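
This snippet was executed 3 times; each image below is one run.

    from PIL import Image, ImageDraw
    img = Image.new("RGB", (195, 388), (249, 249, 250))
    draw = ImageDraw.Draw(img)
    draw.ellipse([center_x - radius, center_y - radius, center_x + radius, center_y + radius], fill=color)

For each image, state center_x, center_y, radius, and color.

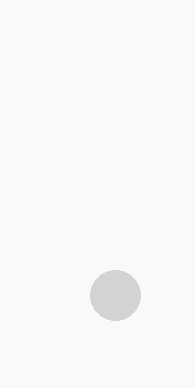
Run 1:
center_x = 115, center_y = 295, radius = 25, color = 'lightgray'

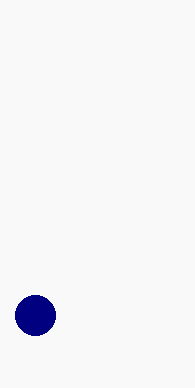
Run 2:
center_x = 35; center_y = 315; radius = 20; color = 'navy'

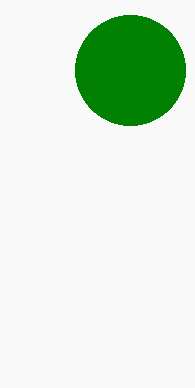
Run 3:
center_x = 130
center_y = 70
radius = 55
color = 'green'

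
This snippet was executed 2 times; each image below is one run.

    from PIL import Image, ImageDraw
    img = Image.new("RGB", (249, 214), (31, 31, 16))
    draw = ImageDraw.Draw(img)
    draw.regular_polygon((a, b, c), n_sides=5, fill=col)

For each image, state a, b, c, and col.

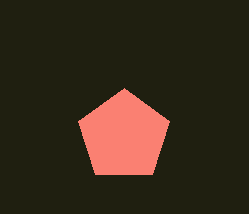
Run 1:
a = 124
b = 136
c = 48
col = 'salmon'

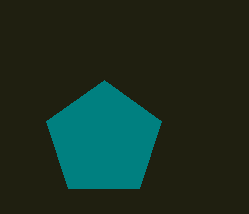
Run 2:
a = 104
b = 140
c = 60
col = 'teal'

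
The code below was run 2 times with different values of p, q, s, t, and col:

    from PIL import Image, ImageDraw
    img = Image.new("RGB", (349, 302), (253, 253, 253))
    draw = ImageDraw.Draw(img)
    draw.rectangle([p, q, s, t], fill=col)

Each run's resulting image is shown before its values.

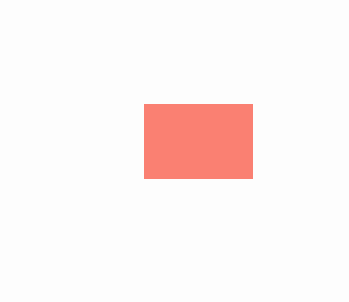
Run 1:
p = 144; q = 104; s = 252; t = 178; col = 'salmon'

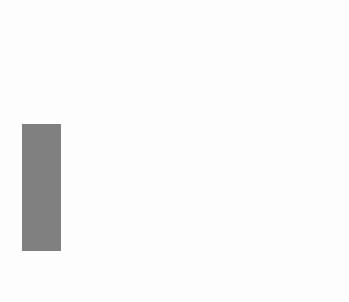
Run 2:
p = 22
q = 124
s = 60
t = 250
col = 'gray'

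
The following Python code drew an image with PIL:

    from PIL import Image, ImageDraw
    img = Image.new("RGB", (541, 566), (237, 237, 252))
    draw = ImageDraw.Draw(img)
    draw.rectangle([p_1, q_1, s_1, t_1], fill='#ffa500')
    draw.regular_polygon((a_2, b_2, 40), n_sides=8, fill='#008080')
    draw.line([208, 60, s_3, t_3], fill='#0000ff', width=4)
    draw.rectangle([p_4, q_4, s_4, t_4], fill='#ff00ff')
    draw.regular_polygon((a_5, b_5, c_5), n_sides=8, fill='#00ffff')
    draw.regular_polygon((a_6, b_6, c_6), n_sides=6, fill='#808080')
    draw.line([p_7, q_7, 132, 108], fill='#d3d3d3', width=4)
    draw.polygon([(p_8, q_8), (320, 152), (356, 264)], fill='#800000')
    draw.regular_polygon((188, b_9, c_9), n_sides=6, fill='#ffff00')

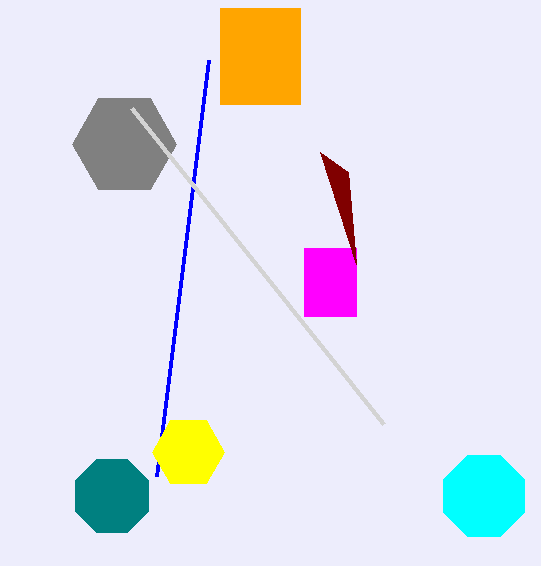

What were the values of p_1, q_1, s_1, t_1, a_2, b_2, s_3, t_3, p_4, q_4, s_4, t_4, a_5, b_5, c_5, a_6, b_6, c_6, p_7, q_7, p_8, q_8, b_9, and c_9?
p_1 = 220
q_1 = 8
s_1 = 300
t_1 = 104
a_2 = 112
b_2 = 496
s_3 = 156
t_3 = 476
p_4 = 304
q_4 = 248
s_4 = 356
t_4 = 316
a_5 = 484
b_5 = 496
c_5 = 44
a_6 = 124
b_6 = 144
c_6 = 52
p_7 = 384
q_7 = 424
p_8 = 348
q_8 = 172
b_9 = 452
c_9 = 36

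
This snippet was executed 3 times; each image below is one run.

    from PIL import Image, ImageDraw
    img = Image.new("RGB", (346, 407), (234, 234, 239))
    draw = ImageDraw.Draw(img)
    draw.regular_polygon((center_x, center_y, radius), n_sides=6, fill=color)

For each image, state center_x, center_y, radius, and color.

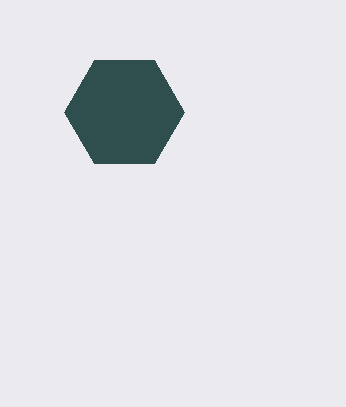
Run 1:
center_x = 124, center_y = 112, radius = 60, color = 'darkslategray'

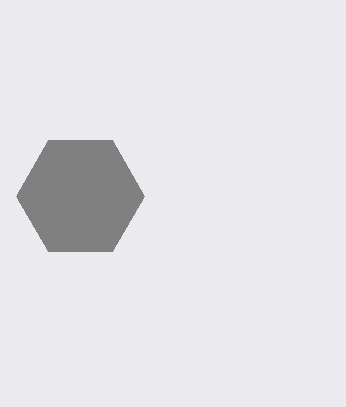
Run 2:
center_x = 80
center_y = 196
radius = 64
color = 'gray'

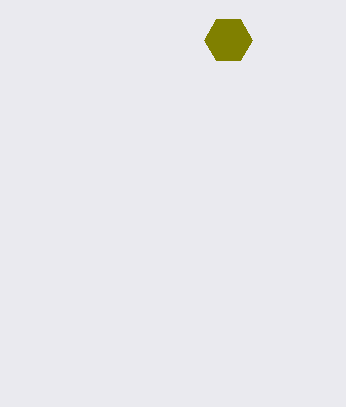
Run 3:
center_x = 228; center_y = 40; radius = 24; color = 'olive'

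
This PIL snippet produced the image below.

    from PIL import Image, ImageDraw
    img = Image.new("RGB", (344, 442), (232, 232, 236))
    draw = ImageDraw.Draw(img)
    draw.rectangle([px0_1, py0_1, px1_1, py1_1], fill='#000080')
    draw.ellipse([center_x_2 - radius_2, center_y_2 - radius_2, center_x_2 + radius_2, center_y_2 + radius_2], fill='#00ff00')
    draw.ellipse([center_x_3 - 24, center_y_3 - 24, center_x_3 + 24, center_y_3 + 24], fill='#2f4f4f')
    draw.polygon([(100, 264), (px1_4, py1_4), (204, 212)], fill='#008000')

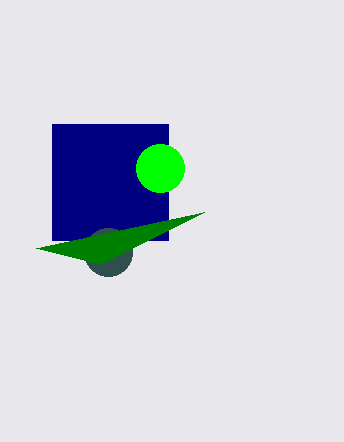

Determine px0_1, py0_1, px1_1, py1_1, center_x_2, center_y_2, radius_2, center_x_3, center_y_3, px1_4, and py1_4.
px0_1 = 52; py0_1 = 124; px1_1 = 168; py1_1 = 240; center_x_2 = 160; center_y_2 = 168; radius_2 = 24; center_x_3 = 108; center_y_3 = 252; px1_4 = 36; py1_4 = 248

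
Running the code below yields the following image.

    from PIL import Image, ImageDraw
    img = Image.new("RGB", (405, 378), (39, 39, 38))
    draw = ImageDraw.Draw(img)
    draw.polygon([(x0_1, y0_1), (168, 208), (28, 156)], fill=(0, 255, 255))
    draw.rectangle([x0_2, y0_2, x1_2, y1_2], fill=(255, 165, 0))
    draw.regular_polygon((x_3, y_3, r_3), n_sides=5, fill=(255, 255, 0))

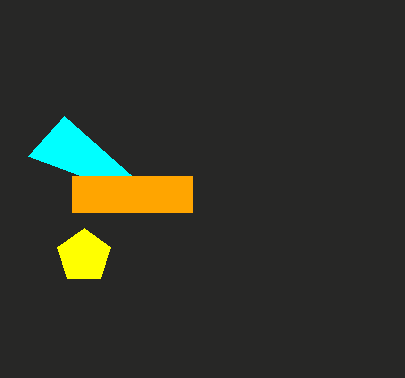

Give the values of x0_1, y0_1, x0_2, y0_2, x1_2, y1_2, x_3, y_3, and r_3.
x0_1 = 64
y0_1 = 116
x0_2 = 72
y0_2 = 176
x1_2 = 192
y1_2 = 212
x_3 = 84
y_3 = 256
r_3 = 28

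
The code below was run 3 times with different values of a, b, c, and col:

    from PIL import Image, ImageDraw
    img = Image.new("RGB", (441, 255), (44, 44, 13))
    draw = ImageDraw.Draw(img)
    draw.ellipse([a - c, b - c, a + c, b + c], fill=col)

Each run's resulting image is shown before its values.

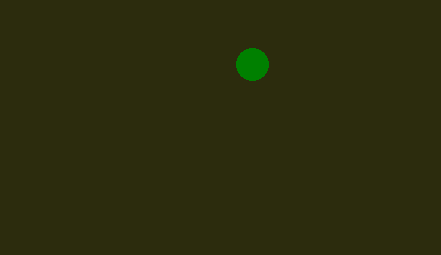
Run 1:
a = 252
b = 64
c = 16
col = 'green'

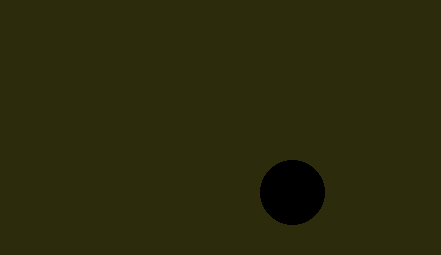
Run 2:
a = 292; b = 192; c = 32; col = 'black'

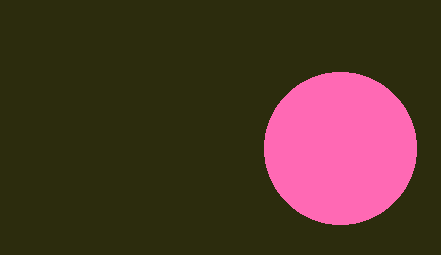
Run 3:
a = 340, b = 148, c = 76, col = 'hotpink'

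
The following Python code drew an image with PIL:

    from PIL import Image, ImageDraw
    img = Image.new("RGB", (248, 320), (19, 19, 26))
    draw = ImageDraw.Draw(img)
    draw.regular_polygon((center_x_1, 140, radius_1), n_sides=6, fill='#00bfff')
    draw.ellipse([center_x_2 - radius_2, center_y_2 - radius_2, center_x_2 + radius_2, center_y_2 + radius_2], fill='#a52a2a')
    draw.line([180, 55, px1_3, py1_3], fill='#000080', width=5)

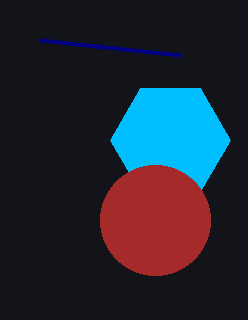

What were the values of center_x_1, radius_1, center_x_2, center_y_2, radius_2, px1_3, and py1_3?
center_x_1 = 170; radius_1 = 60; center_x_2 = 155; center_y_2 = 220; radius_2 = 55; px1_3 = 40; py1_3 = 40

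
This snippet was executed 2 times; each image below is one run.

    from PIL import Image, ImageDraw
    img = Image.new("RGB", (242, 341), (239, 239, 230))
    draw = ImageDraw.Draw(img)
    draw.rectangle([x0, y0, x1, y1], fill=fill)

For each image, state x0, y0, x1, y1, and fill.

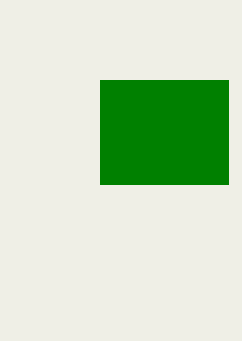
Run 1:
x0 = 100; y0 = 80; x1 = 228; y1 = 184; fill = 'green'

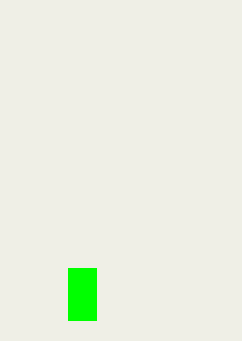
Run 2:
x0 = 68
y0 = 268
x1 = 96
y1 = 320
fill = 'lime'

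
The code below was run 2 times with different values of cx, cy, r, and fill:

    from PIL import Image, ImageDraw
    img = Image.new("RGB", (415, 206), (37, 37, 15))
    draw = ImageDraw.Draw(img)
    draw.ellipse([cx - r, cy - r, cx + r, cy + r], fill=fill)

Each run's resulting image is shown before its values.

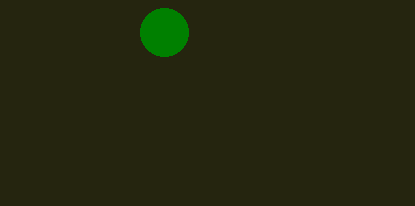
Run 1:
cx = 164, cy = 32, r = 24, fill = 'green'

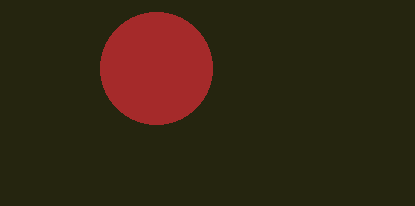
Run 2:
cx = 156, cy = 68, r = 56, fill = 'brown'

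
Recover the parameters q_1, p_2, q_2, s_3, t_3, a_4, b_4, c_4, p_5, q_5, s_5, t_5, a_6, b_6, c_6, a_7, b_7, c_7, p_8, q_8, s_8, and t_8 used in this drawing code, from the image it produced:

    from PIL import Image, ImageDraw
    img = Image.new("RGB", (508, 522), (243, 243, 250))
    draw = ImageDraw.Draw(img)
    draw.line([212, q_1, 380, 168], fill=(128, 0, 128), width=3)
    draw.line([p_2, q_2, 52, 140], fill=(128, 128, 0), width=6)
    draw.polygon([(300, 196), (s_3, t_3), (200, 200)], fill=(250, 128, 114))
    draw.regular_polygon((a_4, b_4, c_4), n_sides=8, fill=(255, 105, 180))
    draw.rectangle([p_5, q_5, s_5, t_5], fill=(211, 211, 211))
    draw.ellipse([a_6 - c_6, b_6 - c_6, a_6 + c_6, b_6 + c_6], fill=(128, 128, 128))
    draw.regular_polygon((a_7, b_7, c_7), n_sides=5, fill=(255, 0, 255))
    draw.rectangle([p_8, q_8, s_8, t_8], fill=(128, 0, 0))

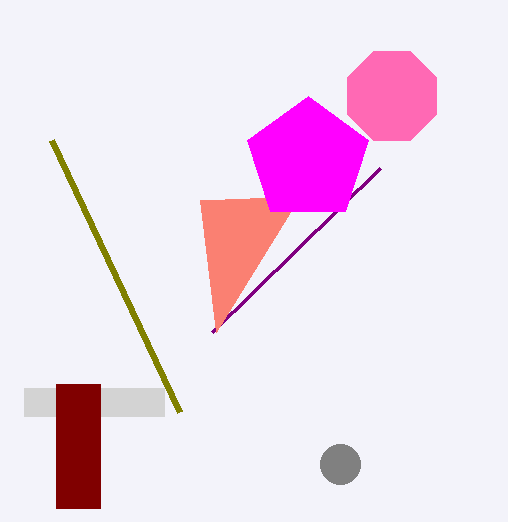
q_1 = 332, p_2 = 180, q_2 = 412, s_3 = 216, t_3 = 332, a_4 = 392, b_4 = 96, c_4 = 48, p_5 = 24, q_5 = 388, s_5 = 164, t_5 = 416, a_6 = 340, b_6 = 464, c_6 = 20, a_7 = 308, b_7 = 160, c_7 = 64, p_8 = 56, q_8 = 384, s_8 = 100, t_8 = 508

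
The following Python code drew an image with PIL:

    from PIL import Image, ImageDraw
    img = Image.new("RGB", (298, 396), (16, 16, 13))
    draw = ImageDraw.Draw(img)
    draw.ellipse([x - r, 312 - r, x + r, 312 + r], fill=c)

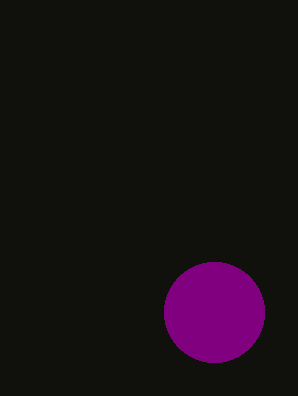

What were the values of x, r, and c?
x = 214; r = 50; c = 'purple'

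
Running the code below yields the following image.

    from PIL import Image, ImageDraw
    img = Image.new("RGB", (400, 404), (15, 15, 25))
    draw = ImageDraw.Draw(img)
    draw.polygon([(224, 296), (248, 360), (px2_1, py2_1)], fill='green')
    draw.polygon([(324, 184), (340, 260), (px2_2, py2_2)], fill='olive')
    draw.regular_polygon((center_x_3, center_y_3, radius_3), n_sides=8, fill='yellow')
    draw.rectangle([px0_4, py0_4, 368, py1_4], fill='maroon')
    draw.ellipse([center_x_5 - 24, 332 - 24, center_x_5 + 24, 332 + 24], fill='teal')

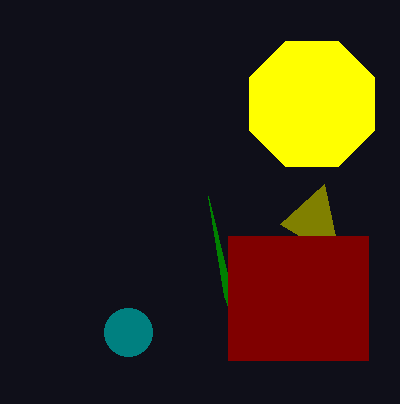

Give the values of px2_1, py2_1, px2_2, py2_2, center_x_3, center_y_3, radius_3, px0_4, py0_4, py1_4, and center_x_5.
px2_1 = 208
py2_1 = 196
px2_2 = 280
py2_2 = 224
center_x_3 = 312
center_y_3 = 104
radius_3 = 68
px0_4 = 228
py0_4 = 236
py1_4 = 360
center_x_5 = 128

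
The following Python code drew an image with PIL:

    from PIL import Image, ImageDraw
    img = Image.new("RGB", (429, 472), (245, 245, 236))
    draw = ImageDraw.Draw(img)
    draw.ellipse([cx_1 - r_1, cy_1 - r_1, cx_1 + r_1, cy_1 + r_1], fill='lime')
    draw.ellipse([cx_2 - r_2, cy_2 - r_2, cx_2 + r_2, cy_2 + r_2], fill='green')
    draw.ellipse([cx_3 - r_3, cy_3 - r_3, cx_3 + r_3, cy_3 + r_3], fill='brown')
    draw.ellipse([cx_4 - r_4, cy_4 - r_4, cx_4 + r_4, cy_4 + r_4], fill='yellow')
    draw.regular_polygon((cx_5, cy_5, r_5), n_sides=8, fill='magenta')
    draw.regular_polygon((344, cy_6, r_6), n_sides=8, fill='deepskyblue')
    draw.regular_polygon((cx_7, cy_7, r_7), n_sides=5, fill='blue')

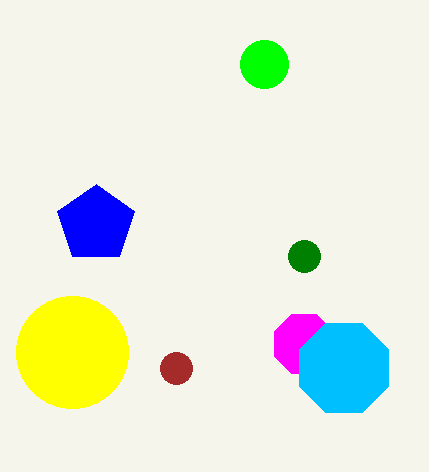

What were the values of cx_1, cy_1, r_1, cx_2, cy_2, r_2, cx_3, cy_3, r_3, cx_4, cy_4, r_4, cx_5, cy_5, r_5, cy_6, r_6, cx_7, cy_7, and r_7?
cx_1 = 264, cy_1 = 64, r_1 = 24, cx_2 = 304, cy_2 = 256, r_2 = 16, cx_3 = 176, cy_3 = 368, r_3 = 16, cx_4 = 72, cy_4 = 352, r_4 = 56, cx_5 = 304, cy_5 = 344, r_5 = 32, cy_6 = 368, r_6 = 48, cx_7 = 96, cy_7 = 224, r_7 = 40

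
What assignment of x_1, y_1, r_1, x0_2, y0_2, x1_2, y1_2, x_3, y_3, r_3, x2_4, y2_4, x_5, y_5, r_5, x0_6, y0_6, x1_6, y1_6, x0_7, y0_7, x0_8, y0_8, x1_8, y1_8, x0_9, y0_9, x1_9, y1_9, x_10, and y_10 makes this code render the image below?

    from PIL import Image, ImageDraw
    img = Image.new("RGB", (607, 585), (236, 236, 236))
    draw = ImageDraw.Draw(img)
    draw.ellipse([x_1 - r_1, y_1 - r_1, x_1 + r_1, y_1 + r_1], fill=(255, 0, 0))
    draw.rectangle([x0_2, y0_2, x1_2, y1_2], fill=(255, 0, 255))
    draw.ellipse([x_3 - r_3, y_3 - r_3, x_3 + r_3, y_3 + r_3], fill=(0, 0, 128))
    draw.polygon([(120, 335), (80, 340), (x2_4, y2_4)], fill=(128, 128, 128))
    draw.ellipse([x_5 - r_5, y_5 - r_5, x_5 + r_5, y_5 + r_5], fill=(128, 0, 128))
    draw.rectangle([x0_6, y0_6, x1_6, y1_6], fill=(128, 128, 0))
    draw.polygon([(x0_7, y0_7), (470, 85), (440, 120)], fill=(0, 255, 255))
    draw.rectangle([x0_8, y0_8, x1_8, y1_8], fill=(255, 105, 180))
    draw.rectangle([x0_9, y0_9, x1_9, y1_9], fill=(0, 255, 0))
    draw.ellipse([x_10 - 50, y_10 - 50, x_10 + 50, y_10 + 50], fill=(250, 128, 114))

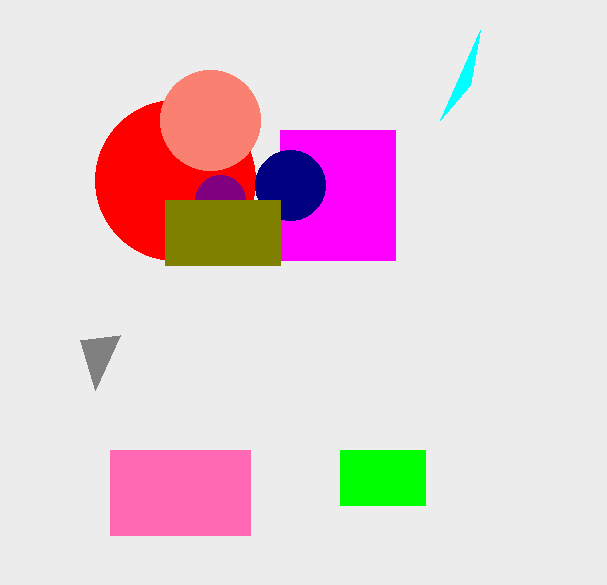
x_1 = 175; y_1 = 180; r_1 = 80; x0_2 = 280; y0_2 = 130; x1_2 = 395; y1_2 = 260; x_3 = 290; y_3 = 185; r_3 = 35; x2_4 = 95; y2_4 = 390; x_5 = 220; y_5 = 200; r_5 = 25; x0_6 = 165; y0_6 = 200; x1_6 = 280; y1_6 = 265; x0_7 = 480; y0_7 = 30; x0_8 = 110; y0_8 = 450; x1_8 = 250; y1_8 = 535; x0_9 = 340; y0_9 = 450; x1_9 = 425; y1_9 = 505; x_10 = 210; y_10 = 120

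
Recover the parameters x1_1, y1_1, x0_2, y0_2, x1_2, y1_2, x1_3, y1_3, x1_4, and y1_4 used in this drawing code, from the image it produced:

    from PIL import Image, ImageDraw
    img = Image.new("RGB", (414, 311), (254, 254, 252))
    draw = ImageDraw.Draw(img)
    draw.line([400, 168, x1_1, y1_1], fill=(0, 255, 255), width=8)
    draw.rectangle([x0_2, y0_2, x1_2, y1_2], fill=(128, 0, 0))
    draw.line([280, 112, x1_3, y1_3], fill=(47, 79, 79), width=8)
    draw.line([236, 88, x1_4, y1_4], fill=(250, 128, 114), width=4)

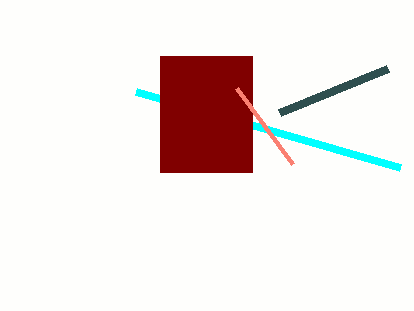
x1_1 = 136
y1_1 = 92
x0_2 = 160
y0_2 = 56
x1_2 = 252
y1_2 = 172
x1_3 = 388
y1_3 = 68
x1_4 = 292
y1_4 = 164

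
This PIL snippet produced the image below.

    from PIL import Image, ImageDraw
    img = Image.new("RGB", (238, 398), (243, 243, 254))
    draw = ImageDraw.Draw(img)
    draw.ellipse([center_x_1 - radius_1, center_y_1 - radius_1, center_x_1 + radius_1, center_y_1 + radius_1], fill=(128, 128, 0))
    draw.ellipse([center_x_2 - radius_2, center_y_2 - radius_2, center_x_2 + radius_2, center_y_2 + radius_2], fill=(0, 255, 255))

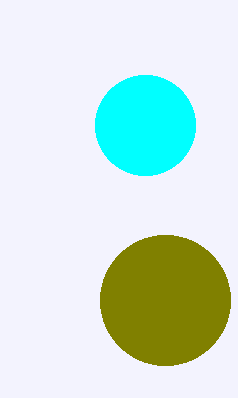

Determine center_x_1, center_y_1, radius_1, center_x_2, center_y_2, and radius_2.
center_x_1 = 165, center_y_1 = 300, radius_1 = 65, center_x_2 = 145, center_y_2 = 125, radius_2 = 50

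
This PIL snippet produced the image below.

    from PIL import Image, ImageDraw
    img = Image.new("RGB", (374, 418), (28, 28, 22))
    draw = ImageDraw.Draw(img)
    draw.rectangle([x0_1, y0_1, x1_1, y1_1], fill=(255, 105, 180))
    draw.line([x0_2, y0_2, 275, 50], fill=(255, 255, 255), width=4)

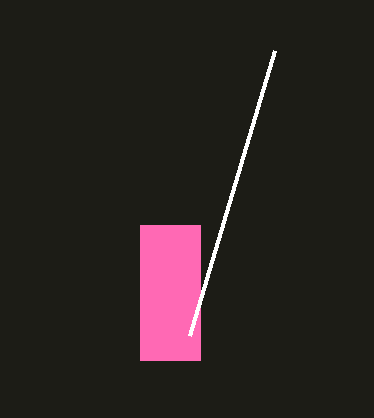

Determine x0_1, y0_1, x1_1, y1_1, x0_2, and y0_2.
x0_1 = 140
y0_1 = 225
x1_1 = 200
y1_1 = 360
x0_2 = 190
y0_2 = 335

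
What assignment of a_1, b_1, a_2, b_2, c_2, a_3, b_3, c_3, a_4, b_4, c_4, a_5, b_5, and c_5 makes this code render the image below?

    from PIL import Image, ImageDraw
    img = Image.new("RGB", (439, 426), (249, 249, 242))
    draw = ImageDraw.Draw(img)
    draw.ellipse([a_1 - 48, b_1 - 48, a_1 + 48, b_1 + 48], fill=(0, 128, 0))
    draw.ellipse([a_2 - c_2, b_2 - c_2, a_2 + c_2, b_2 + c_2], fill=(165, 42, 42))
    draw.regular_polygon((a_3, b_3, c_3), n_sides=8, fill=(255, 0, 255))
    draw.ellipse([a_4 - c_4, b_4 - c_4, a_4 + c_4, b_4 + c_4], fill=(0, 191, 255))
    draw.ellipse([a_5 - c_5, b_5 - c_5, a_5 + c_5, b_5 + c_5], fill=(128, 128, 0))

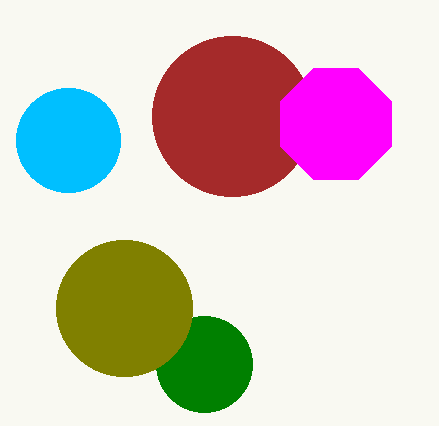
a_1 = 204; b_1 = 364; a_2 = 232; b_2 = 116; c_2 = 80; a_3 = 336; b_3 = 124; c_3 = 60; a_4 = 68; b_4 = 140; c_4 = 52; a_5 = 124; b_5 = 308; c_5 = 68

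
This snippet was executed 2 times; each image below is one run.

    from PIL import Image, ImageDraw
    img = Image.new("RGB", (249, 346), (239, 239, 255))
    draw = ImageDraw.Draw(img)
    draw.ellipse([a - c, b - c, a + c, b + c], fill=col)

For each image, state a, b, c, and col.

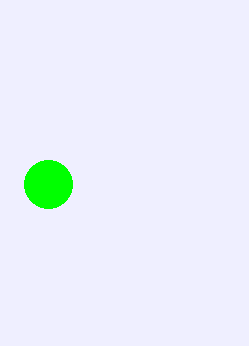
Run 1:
a = 48, b = 184, c = 24, col = 'lime'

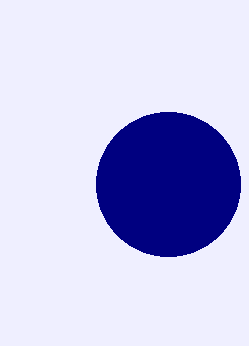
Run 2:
a = 168; b = 184; c = 72; col = 'navy'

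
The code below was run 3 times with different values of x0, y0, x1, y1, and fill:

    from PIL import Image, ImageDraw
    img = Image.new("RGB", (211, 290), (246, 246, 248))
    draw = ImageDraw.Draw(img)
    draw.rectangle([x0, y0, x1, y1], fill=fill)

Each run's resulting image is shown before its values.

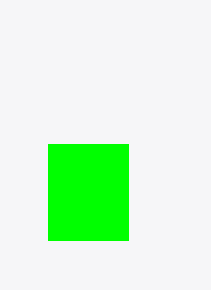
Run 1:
x0 = 48; y0 = 144; x1 = 128; y1 = 240; fill = 'lime'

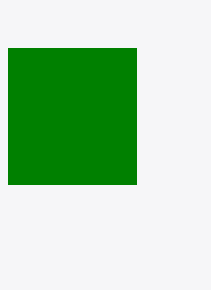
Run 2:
x0 = 8
y0 = 48
x1 = 136
y1 = 184
fill = 'green'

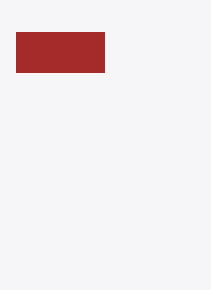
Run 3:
x0 = 16, y0 = 32, x1 = 104, y1 = 72, fill = 'brown'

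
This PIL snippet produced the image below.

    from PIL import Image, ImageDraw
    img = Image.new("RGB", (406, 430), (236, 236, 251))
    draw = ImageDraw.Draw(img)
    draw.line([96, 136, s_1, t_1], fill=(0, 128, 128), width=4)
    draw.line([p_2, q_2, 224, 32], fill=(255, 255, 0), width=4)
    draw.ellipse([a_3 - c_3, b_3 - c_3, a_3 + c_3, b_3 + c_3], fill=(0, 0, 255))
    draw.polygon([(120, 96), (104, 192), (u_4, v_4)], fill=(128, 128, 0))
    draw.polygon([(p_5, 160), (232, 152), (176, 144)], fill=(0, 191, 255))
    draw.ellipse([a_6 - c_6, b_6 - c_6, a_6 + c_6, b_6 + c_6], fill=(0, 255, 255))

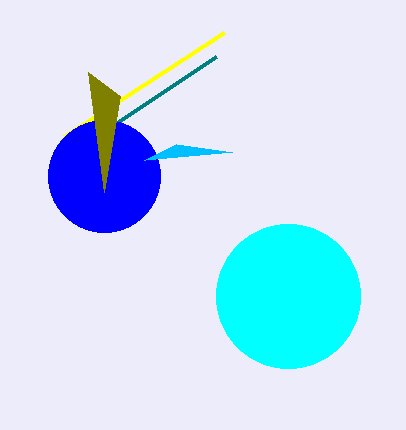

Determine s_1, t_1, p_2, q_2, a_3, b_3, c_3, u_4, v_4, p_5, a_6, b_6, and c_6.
s_1 = 216
t_1 = 56
p_2 = 64
q_2 = 136
a_3 = 104
b_3 = 176
c_3 = 56
u_4 = 88
v_4 = 72
p_5 = 144
a_6 = 288
b_6 = 296
c_6 = 72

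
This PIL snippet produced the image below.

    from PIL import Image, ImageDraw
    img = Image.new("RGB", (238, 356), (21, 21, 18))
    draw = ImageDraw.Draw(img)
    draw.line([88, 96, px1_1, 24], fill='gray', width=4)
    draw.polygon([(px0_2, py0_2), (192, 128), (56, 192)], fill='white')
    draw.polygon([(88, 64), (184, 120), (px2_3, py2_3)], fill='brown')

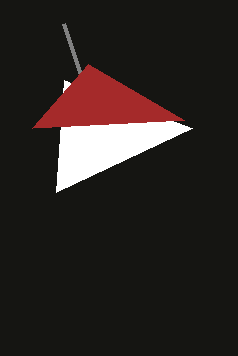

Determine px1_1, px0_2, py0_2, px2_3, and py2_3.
px1_1 = 64; px0_2 = 64; py0_2 = 80; px2_3 = 32; py2_3 = 128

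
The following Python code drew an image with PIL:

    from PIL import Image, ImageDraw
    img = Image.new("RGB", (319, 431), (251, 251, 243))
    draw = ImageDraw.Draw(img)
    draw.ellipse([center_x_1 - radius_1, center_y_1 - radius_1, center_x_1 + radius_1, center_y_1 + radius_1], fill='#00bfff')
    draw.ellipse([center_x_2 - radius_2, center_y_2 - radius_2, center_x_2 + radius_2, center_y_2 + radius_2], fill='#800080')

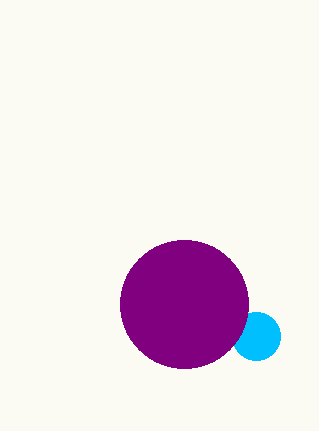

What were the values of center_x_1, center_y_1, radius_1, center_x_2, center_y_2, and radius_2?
center_x_1 = 256
center_y_1 = 336
radius_1 = 24
center_x_2 = 184
center_y_2 = 304
radius_2 = 64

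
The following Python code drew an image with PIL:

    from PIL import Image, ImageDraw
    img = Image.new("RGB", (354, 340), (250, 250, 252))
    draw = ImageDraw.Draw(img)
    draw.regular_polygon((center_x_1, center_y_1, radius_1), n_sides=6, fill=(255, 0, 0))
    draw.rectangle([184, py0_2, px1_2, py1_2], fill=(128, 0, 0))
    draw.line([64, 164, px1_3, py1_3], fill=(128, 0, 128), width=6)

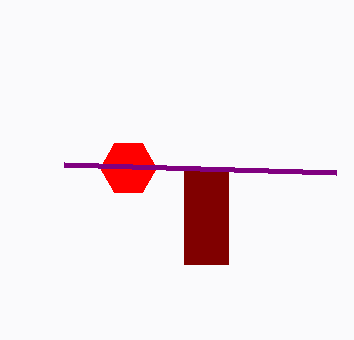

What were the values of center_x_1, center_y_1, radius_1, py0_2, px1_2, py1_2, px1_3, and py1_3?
center_x_1 = 128; center_y_1 = 168; radius_1 = 28; py0_2 = 168; px1_2 = 228; py1_2 = 264; px1_3 = 336; py1_3 = 172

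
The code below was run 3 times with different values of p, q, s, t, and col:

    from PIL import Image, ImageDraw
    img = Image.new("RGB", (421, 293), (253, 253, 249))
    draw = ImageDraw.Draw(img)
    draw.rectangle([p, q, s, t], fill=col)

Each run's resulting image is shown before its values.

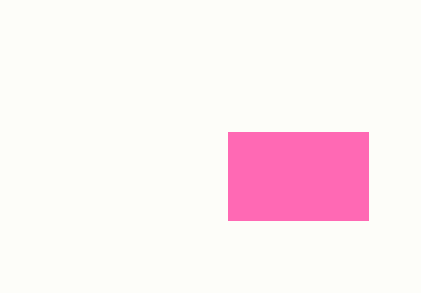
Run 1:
p = 228; q = 132; s = 368; t = 220; col = 'hotpink'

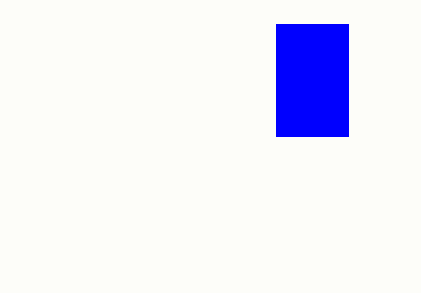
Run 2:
p = 276
q = 24
s = 348
t = 136
col = 'blue'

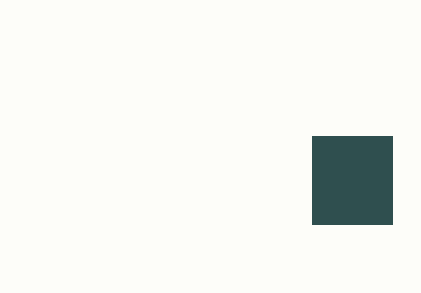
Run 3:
p = 312, q = 136, s = 392, t = 224, col = 'darkslategray'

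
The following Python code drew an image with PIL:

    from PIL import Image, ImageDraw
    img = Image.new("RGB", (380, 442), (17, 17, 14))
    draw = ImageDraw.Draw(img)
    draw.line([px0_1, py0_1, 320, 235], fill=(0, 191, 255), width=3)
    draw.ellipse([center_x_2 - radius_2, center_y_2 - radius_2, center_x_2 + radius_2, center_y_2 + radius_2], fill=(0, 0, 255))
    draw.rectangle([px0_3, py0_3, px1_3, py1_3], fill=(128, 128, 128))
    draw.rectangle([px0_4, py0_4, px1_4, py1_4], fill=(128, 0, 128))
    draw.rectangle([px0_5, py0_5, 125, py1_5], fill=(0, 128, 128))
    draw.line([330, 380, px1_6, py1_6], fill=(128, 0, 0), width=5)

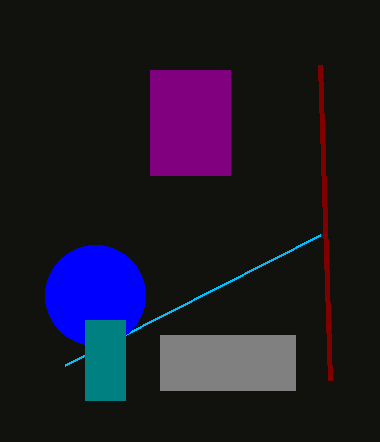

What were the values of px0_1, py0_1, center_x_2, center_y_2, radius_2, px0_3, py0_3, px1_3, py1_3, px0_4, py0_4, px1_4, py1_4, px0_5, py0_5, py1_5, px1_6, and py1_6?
px0_1 = 65
py0_1 = 365
center_x_2 = 95
center_y_2 = 295
radius_2 = 50
px0_3 = 160
py0_3 = 335
px1_3 = 295
py1_3 = 390
px0_4 = 150
py0_4 = 70
px1_4 = 230
py1_4 = 175
px0_5 = 85
py0_5 = 320
py1_5 = 400
px1_6 = 320
py1_6 = 65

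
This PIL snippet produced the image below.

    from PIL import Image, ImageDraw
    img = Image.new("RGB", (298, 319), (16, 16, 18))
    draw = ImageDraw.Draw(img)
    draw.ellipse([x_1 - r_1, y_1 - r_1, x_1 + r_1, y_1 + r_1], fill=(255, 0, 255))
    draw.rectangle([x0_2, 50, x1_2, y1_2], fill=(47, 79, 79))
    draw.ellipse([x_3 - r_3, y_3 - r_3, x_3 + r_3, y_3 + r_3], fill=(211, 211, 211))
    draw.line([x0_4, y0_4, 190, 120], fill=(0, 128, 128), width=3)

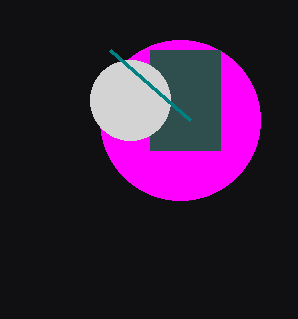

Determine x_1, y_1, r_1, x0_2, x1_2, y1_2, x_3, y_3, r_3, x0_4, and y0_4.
x_1 = 180, y_1 = 120, r_1 = 80, x0_2 = 150, x1_2 = 220, y1_2 = 150, x_3 = 130, y_3 = 100, r_3 = 40, x0_4 = 110, y0_4 = 50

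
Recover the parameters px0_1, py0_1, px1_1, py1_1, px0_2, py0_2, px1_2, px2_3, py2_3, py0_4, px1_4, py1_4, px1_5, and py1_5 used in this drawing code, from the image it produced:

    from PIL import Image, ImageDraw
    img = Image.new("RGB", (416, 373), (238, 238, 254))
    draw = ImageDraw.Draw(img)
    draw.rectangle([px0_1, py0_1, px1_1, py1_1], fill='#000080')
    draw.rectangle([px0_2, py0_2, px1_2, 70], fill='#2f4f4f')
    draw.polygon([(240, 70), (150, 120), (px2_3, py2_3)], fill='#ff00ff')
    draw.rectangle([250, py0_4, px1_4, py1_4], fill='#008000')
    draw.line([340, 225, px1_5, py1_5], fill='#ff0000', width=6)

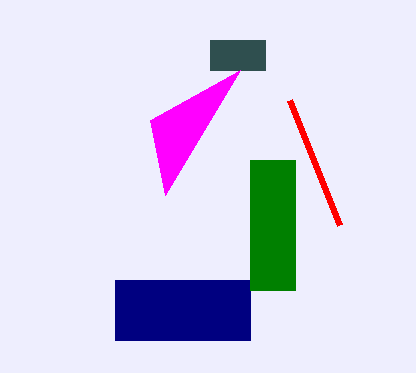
px0_1 = 115
py0_1 = 280
px1_1 = 250
py1_1 = 340
px0_2 = 210
py0_2 = 40
px1_2 = 265
px2_3 = 165
py2_3 = 195
py0_4 = 160
px1_4 = 295
py1_4 = 290
px1_5 = 290
py1_5 = 100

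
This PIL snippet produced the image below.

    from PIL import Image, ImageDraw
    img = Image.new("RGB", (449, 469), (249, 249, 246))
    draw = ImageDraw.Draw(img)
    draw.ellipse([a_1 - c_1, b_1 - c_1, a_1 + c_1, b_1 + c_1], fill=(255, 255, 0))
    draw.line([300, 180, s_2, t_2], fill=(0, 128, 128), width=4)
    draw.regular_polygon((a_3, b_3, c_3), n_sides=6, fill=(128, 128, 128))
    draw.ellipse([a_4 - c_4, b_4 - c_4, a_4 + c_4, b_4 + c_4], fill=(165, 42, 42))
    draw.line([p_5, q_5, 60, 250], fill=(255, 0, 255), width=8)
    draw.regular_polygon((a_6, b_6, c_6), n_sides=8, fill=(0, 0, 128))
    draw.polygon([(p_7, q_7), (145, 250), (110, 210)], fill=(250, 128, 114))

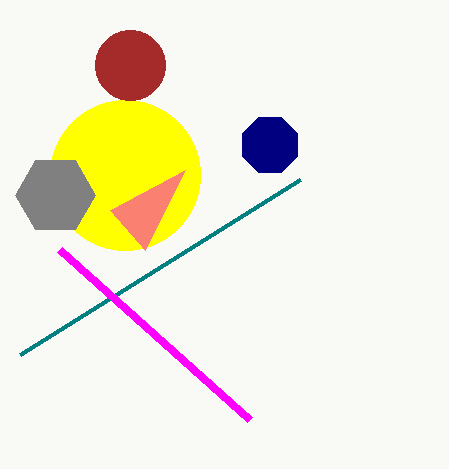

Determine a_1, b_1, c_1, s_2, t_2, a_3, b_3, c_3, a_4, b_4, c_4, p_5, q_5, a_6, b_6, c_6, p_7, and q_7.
a_1 = 125
b_1 = 175
c_1 = 75
s_2 = 20
t_2 = 355
a_3 = 55
b_3 = 195
c_3 = 40
a_4 = 130
b_4 = 65
c_4 = 35
p_5 = 250
q_5 = 420
a_6 = 270
b_6 = 145
c_6 = 30
p_7 = 185
q_7 = 170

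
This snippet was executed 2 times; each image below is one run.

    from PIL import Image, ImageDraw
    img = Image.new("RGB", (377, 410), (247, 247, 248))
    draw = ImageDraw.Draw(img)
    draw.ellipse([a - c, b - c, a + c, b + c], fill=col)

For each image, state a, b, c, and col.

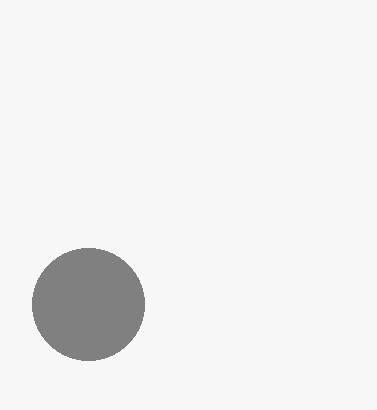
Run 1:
a = 88; b = 304; c = 56; col = 'gray'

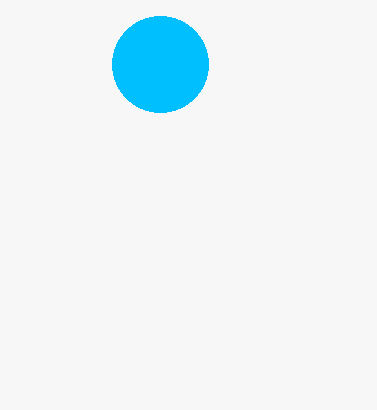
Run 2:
a = 160; b = 64; c = 48; col = 'deepskyblue'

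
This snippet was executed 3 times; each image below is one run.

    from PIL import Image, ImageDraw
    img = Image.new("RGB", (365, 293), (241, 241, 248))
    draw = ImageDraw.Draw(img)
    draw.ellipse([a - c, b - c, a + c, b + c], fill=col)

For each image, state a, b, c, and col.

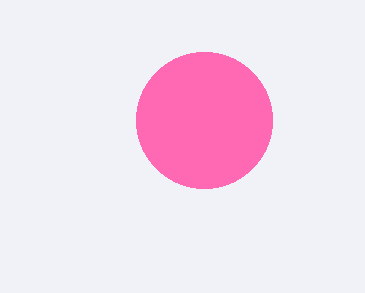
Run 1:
a = 204; b = 120; c = 68; col = 'hotpink'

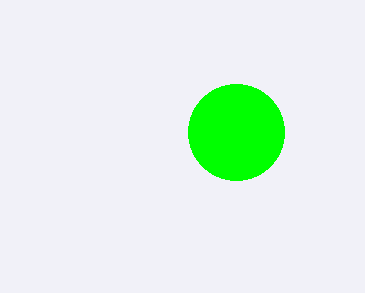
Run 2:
a = 236; b = 132; c = 48; col = 'lime'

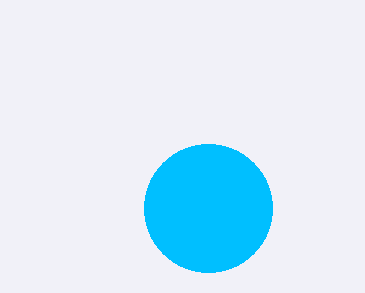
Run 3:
a = 208
b = 208
c = 64
col = 'deepskyblue'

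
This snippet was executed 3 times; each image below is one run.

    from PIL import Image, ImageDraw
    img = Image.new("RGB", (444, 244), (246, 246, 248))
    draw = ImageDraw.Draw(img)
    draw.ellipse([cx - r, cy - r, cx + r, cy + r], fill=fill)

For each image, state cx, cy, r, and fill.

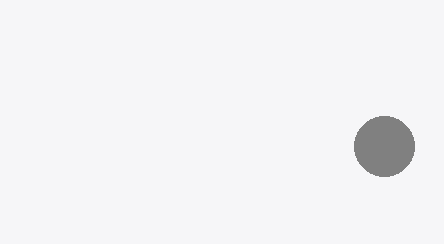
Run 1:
cx = 384
cy = 146
r = 30
fill = 'gray'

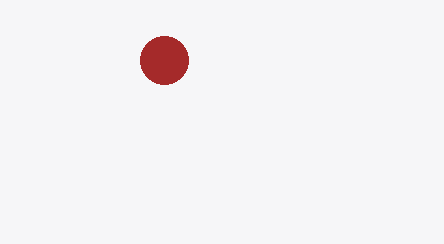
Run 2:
cx = 164, cy = 60, r = 24, fill = 'brown'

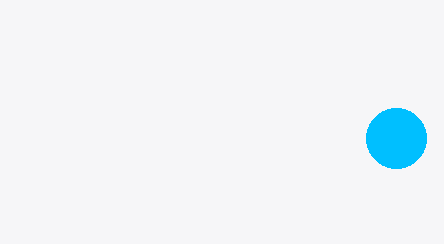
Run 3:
cx = 396, cy = 138, r = 30, fill = 'deepskyblue'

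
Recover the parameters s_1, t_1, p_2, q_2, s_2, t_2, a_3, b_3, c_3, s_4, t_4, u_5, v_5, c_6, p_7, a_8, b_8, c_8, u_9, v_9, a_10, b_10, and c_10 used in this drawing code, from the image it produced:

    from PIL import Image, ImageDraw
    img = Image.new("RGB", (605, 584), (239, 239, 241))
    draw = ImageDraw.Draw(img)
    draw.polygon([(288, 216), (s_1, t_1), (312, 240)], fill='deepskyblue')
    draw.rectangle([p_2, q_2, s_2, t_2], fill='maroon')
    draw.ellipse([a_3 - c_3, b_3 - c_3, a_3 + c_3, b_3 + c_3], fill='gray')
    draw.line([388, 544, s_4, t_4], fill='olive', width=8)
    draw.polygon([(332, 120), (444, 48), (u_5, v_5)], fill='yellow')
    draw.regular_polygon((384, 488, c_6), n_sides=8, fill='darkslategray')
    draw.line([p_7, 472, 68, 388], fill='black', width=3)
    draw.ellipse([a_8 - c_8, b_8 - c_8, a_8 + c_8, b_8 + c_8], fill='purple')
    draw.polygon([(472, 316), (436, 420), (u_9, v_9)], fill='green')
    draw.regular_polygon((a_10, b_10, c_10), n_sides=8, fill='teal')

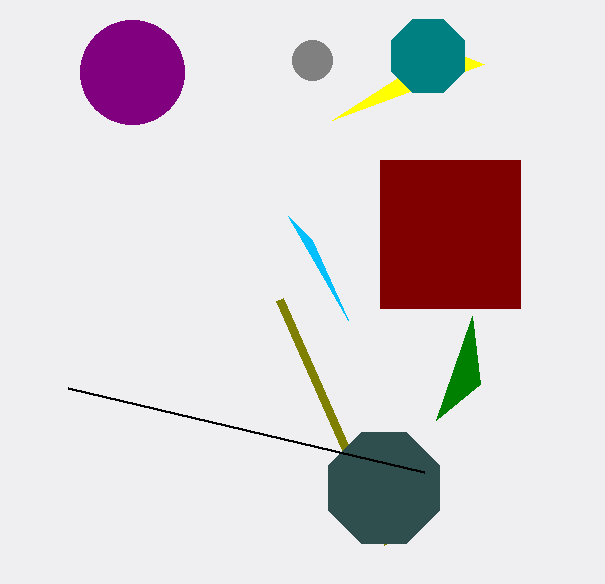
s_1 = 348; t_1 = 320; p_2 = 380; q_2 = 160; s_2 = 520; t_2 = 308; a_3 = 312; b_3 = 60; c_3 = 20; s_4 = 280; t_4 = 300; u_5 = 484; v_5 = 64; c_6 = 60; p_7 = 424; a_8 = 132; b_8 = 72; c_8 = 52; u_9 = 480; v_9 = 384; a_10 = 428; b_10 = 56; c_10 = 40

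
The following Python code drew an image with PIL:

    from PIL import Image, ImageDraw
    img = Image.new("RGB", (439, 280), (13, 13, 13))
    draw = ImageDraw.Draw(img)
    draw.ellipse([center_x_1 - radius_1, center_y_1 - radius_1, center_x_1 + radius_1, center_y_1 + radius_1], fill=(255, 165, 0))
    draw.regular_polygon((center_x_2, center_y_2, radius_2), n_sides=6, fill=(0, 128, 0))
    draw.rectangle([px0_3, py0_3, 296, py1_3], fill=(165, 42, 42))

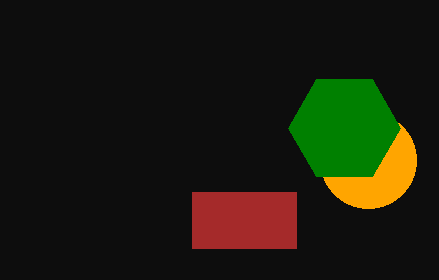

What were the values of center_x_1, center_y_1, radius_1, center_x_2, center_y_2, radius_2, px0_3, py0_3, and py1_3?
center_x_1 = 368; center_y_1 = 160; radius_1 = 48; center_x_2 = 344; center_y_2 = 128; radius_2 = 56; px0_3 = 192; py0_3 = 192; py1_3 = 248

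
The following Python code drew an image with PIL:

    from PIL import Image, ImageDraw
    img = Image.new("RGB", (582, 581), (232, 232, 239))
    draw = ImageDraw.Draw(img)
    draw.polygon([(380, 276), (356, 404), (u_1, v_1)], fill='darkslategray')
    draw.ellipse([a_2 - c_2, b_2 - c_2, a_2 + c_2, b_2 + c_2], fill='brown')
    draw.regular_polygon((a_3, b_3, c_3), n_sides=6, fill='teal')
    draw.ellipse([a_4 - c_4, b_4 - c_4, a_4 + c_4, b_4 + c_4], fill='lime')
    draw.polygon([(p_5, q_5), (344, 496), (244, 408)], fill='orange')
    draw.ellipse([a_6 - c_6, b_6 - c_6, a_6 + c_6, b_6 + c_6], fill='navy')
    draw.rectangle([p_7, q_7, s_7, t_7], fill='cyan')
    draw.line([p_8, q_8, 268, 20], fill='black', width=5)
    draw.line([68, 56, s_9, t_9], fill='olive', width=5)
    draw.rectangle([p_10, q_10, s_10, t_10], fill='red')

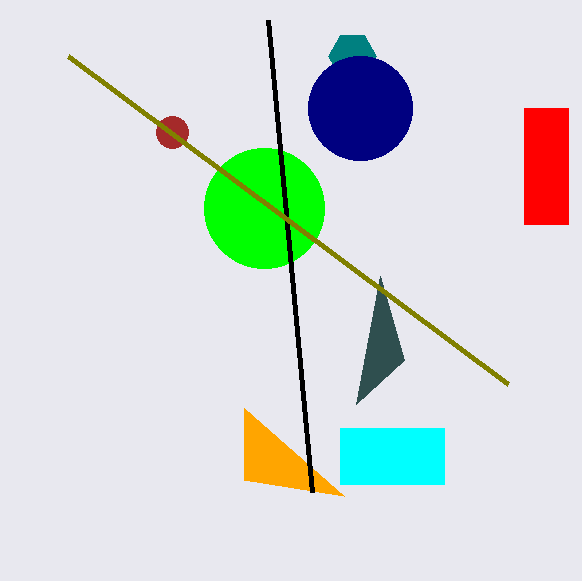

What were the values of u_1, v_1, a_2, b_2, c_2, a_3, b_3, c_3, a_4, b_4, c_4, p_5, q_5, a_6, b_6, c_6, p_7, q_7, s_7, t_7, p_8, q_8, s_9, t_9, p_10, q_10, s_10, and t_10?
u_1 = 404; v_1 = 360; a_2 = 172; b_2 = 132; c_2 = 16; a_3 = 352; b_3 = 56; c_3 = 24; a_4 = 264; b_4 = 208; c_4 = 60; p_5 = 244; q_5 = 480; a_6 = 360; b_6 = 108; c_6 = 52; p_7 = 340; q_7 = 428; s_7 = 444; t_7 = 484; p_8 = 312; q_8 = 492; s_9 = 508; t_9 = 384; p_10 = 524; q_10 = 108; s_10 = 568; t_10 = 224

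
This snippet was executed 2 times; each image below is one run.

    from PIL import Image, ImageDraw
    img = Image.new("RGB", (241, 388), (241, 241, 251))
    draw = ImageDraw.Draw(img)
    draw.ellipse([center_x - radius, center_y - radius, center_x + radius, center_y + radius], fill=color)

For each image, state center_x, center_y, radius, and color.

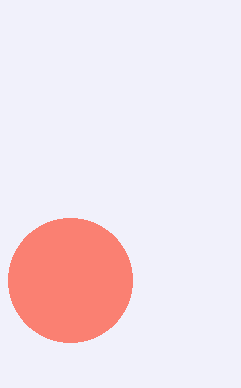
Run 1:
center_x = 70, center_y = 280, radius = 62, color = 'salmon'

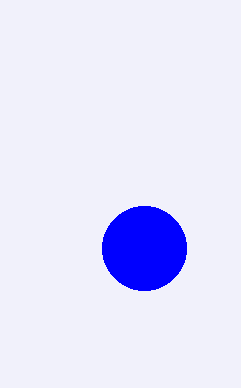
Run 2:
center_x = 144
center_y = 248
radius = 42
color = 'blue'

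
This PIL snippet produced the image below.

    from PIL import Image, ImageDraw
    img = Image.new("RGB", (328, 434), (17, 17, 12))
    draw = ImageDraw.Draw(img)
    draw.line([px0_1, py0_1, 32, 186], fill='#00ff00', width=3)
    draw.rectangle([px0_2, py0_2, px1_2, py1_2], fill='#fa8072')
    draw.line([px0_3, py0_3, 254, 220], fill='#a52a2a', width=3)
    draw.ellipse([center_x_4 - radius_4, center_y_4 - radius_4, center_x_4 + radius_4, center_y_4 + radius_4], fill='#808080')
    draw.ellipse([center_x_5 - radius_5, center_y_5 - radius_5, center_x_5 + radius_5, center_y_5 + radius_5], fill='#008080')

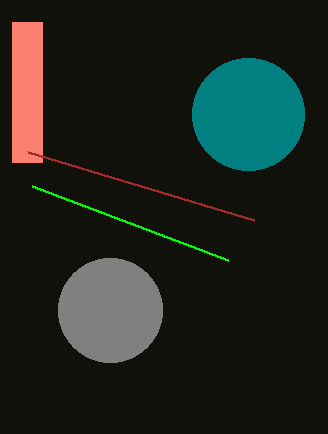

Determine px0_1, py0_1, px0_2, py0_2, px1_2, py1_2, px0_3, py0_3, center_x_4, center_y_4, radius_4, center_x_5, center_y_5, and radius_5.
px0_1 = 228
py0_1 = 260
px0_2 = 12
py0_2 = 22
px1_2 = 42
py1_2 = 162
px0_3 = 28
py0_3 = 152
center_x_4 = 110
center_y_4 = 310
radius_4 = 52
center_x_5 = 248
center_y_5 = 114
radius_5 = 56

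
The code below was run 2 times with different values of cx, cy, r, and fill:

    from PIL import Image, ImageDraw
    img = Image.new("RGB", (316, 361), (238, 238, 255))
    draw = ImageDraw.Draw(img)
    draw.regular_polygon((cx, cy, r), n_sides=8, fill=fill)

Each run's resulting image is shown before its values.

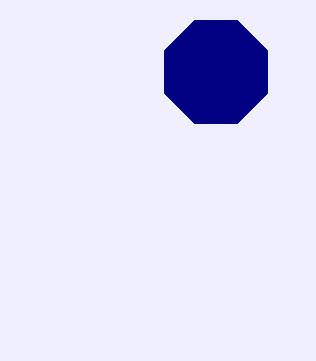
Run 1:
cx = 216
cy = 72
r = 56
fill = 'navy'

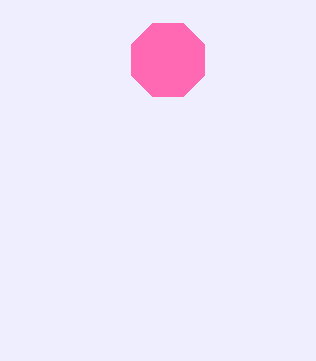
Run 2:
cx = 168
cy = 60
r = 40
fill = 'hotpink'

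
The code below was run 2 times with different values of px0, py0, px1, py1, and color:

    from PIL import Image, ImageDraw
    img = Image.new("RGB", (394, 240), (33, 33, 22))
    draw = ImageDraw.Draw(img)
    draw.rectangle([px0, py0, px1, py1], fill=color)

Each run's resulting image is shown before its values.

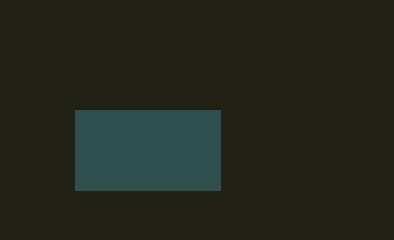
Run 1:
px0 = 75, py0 = 110, px1 = 220, py1 = 190, color = 'darkslategray'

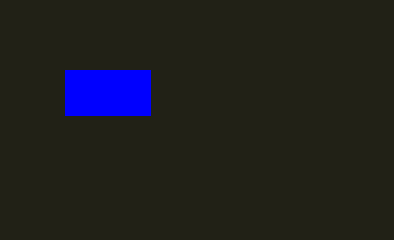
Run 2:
px0 = 65; py0 = 70; px1 = 150; py1 = 115; color = 'blue'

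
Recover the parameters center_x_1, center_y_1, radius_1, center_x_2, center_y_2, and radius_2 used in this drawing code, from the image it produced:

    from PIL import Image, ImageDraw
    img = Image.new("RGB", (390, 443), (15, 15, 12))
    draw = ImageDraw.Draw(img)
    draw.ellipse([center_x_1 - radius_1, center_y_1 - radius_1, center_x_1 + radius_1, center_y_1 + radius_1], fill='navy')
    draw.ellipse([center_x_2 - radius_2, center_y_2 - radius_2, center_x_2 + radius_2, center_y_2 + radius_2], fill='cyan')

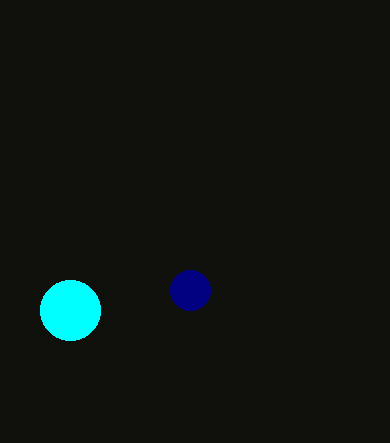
center_x_1 = 190; center_y_1 = 290; radius_1 = 20; center_x_2 = 70; center_y_2 = 310; radius_2 = 30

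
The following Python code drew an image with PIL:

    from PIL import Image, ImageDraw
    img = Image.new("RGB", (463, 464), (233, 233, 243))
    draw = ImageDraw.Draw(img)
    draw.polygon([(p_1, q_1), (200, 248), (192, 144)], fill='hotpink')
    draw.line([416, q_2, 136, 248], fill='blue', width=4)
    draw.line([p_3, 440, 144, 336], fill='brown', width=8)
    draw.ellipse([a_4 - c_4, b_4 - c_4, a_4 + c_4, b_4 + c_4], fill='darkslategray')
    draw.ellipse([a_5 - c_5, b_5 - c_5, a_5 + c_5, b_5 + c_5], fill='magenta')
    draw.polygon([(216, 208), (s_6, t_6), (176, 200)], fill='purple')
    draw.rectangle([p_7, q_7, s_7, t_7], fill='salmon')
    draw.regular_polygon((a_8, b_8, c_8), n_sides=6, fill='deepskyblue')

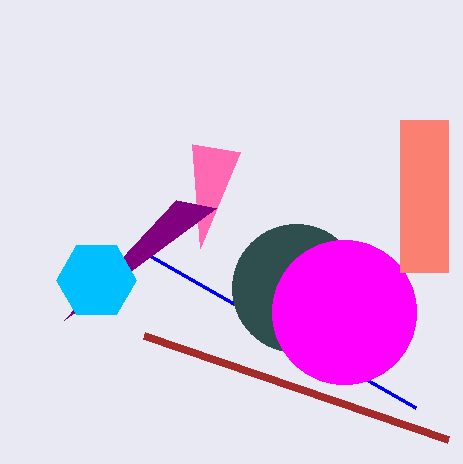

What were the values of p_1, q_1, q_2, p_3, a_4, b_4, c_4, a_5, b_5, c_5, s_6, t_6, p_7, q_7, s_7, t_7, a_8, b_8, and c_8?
p_1 = 240; q_1 = 152; q_2 = 408; p_3 = 448; a_4 = 296; b_4 = 288; c_4 = 64; a_5 = 344; b_5 = 312; c_5 = 72; s_6 = 64; t_6 = 320; p_7 = 400; q_7 = 120; s_7 = 448; t_7 = 272; a_8 = 96; b_8 = 280; c_8 = 40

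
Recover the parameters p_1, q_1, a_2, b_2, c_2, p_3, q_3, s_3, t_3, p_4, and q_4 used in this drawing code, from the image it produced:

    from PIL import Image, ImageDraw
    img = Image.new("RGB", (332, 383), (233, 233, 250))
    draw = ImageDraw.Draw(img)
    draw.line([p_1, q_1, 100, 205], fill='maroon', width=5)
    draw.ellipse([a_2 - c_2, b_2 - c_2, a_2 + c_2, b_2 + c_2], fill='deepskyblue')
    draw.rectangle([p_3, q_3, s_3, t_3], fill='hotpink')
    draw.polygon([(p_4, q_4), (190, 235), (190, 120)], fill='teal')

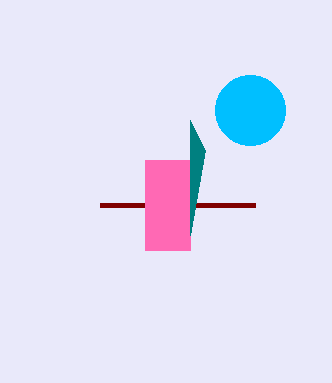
p_1 = 255; q_1 = 205; a_2 = 250; b_2 = 110; c_2 = 35; p_3 = 145; q_3 = 160; s_3 = 190; t_3 = 250; p_4 = 205; q_4 = 150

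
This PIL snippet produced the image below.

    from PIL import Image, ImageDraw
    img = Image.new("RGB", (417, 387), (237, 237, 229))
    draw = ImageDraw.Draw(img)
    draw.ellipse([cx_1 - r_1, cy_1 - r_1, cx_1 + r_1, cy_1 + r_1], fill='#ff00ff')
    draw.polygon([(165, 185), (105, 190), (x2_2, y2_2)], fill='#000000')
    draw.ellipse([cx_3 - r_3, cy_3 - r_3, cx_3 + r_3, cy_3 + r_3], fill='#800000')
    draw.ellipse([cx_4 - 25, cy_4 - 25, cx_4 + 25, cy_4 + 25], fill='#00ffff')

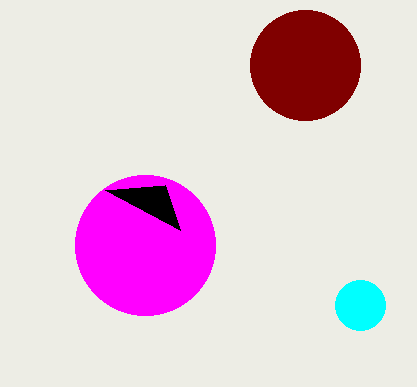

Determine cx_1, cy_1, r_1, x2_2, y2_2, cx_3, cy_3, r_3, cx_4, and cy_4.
cx_1 = 145; cy_1 = 245; r_1 = 70; x2_2 = 180; y2_2 = 230; cx_3 = 305; cy_3 = 65; r_3 = 55; cx_4 = 360; cy_4 = 305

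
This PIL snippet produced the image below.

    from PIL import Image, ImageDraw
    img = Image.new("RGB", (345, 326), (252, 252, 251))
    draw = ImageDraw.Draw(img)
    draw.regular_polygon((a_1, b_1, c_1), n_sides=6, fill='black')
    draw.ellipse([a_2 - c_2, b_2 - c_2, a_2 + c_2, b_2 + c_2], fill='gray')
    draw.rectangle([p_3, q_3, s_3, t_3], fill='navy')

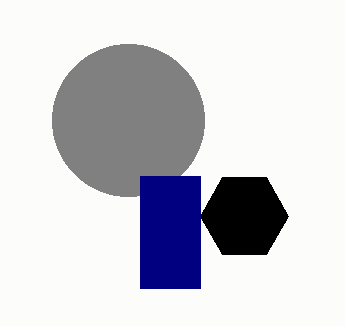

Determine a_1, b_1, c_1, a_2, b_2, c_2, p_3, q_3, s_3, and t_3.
a_1 = 244, b_1 = 216, c_1 = 44, a_2 = 128, b_2 = 120, c_2 = 76, p_3 = 140, q_3 = 176, s_3 = 200, t_3 = 288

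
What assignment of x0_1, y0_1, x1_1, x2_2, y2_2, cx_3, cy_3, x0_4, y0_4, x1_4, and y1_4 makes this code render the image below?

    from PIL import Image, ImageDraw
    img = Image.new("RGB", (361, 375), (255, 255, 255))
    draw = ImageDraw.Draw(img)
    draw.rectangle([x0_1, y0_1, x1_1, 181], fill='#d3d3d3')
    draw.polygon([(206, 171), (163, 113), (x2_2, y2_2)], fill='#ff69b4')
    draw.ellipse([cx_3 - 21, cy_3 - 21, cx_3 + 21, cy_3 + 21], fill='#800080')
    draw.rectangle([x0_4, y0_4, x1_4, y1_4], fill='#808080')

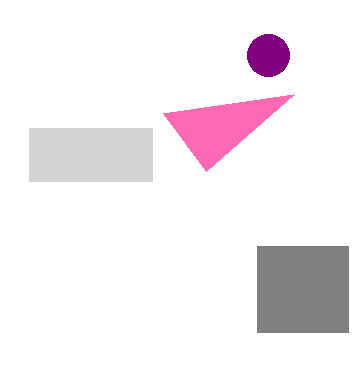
x0_1 = 29
y0_1 = 128
x1_1 = 152
x2_2 = 294
y2_2 = 94
cx_3 = 268
cy_3 = 55
x0_4 = 257
y0_4 = 246
x1_4 = 348
y1_4 = 332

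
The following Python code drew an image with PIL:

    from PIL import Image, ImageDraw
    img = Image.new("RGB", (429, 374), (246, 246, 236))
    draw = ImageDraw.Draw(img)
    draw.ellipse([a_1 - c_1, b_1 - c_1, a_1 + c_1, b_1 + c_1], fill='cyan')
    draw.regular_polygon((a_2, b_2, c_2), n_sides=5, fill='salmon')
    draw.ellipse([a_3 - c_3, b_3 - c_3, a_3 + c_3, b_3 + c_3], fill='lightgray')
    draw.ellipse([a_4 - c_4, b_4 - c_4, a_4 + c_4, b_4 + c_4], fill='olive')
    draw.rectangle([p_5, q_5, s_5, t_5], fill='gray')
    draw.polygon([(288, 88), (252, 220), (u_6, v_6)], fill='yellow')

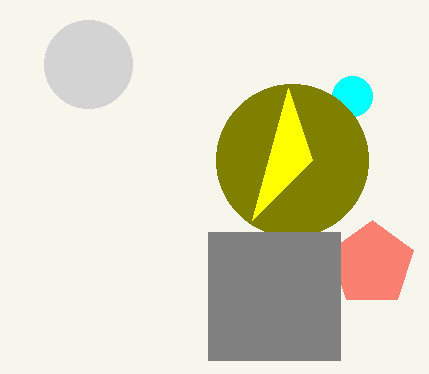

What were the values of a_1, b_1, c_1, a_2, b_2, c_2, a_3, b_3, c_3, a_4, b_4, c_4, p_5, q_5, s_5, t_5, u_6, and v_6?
a_1 = 352, b_1 = 96, c_1 = 20, a_2 = 372, b_2 = 264, c_2 = 44, a_3 = 88, b_3 = 64, c_3 = 44, a_4 = 292, b_4 = 160, c_4 = 76, p_5 = 208, q_5 = 232, s_5 = 340, t_5 = 360, u_6 = 312, v_6 = 160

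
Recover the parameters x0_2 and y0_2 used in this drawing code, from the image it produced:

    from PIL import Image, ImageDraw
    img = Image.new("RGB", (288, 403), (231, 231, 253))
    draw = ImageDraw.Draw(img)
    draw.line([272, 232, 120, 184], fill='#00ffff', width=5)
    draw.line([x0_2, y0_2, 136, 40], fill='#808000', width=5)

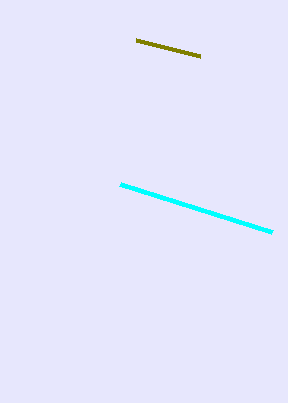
x0_2 = 200
y0_2 = 56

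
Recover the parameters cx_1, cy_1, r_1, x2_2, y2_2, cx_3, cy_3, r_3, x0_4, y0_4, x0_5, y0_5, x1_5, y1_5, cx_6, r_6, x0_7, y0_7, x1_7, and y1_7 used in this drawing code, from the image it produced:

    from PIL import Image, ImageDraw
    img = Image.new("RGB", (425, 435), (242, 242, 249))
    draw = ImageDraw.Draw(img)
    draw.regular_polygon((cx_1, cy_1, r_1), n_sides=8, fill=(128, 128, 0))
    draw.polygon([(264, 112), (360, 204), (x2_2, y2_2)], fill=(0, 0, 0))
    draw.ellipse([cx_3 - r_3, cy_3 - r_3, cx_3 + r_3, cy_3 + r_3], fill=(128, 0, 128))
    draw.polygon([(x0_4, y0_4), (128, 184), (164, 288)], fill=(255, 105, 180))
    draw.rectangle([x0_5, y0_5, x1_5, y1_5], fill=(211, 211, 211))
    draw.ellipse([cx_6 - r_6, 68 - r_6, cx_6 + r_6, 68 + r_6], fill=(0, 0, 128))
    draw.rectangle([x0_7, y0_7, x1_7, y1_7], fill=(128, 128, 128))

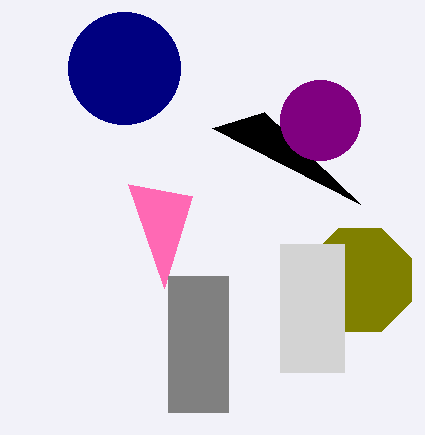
cx_1 = 360
cy_1 = 280
r_1 = 56
x2_2 = 212
y2_2 = 128
cx_3 = 320
cy_3 = 120
r_3 = 40
x0_4 = 192
y0_4 = 196
x0_5 = 280
y0_5 = 244
x1_5 = 344
y1_5 = 372
cx_6 = 124
r_6 = 56
x0_7 = 168
y0_7 = 276
x1_7 = 228
y1_7 = 412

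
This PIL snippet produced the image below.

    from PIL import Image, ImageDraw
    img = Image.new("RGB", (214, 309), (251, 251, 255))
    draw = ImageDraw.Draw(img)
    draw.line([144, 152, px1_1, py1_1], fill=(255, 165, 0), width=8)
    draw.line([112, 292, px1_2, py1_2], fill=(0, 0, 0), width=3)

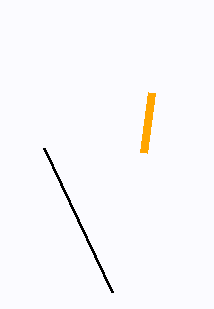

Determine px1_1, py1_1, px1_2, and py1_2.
px1_1 = 152, py1_1 = 92, px1_2 = 44, py1_2 = 148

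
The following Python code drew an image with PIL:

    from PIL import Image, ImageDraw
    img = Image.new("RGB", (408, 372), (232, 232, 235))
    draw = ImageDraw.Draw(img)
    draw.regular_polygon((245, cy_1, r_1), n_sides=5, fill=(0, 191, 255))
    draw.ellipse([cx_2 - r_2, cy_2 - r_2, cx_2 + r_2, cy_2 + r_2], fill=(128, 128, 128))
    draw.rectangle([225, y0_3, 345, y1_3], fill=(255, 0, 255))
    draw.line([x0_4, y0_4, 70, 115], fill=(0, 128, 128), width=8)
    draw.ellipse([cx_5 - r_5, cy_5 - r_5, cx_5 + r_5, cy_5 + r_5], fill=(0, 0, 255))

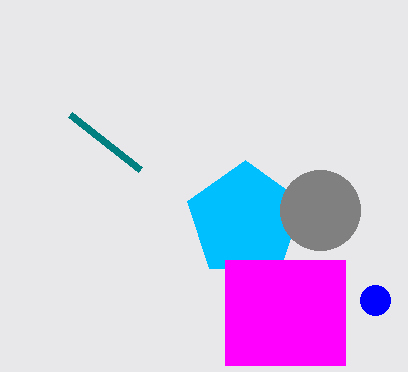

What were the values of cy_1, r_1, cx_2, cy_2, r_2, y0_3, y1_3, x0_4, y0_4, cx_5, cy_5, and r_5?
cy_1 = 220
r_1 = 60
cx_2 = 320
cy_2 = 210
r_2 = 40
y0_3 = 260
y1_3 = 365
x0_4 = 140
y0_4 = 170
cx_5 = 375
cy_5 = 300
r_5 = 15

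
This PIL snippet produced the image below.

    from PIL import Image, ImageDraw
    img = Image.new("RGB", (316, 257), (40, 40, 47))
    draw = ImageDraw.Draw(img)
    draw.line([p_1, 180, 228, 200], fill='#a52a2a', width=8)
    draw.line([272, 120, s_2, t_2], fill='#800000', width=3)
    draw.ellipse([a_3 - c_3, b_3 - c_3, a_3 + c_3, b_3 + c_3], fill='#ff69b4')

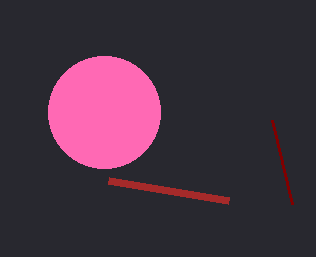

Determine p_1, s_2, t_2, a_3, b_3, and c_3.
p_1 = 108; s_2 = 292; t_2 = 204; a_3 = 104; b_3 = 112; c_3 = 56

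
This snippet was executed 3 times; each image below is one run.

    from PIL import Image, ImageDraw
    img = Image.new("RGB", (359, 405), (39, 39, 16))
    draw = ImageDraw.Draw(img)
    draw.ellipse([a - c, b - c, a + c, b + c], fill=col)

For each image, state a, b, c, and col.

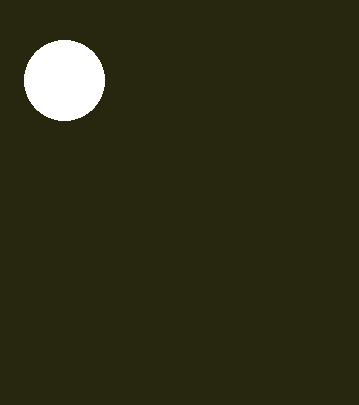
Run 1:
a = 64, b = 80, c = 40, col = 'white'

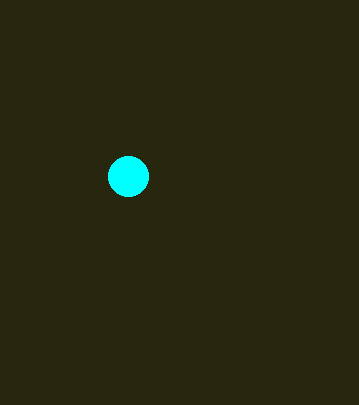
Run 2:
a = 128
b = 176
c = 20
col = 'cyan'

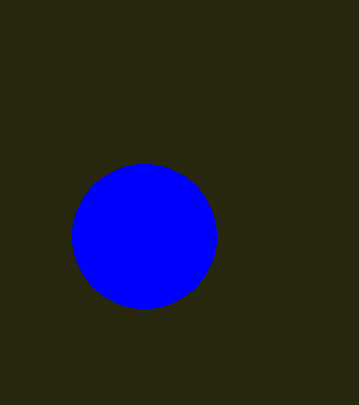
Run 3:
a = 144; b = 236; c = 72; col = 'blue'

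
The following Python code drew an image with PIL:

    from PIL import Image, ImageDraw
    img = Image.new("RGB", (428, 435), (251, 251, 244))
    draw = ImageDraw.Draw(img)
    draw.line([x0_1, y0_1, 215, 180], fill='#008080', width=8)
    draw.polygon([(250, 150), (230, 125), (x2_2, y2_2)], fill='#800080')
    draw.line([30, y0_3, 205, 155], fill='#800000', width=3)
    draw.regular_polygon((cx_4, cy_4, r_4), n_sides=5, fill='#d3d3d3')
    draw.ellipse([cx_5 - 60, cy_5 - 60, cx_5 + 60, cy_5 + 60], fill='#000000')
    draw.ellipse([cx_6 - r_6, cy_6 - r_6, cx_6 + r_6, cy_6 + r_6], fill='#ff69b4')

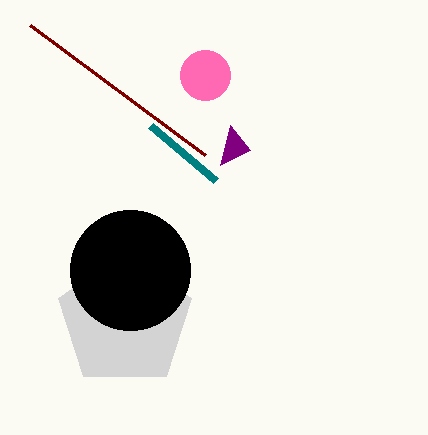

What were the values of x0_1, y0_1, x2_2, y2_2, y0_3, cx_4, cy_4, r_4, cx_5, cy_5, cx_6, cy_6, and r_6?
x0_1 = 150; y0_1 = 125; x2_2 = 220; y2_2 = 165; y0_3 = 25; cx_4 = 125; cy_4 = 320; r_4 = 70; cx_5 = 130; cy_5 = 270; cx_6 = 205; cy_6 = 75; r_6 = 25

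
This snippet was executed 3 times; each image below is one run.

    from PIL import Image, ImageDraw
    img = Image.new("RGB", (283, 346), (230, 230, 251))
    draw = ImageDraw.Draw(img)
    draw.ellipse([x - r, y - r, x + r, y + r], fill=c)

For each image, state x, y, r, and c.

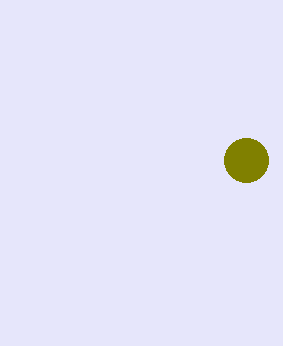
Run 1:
x = 246
y = 160
r = 22
c = 'olive'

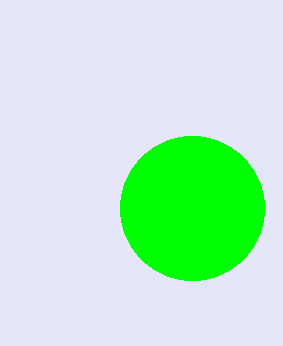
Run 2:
x = 192
y = 208
r = 72
c = 'lime'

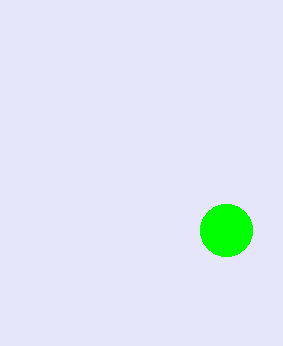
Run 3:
x = 226, y = 230, r = 26, c = 'lime'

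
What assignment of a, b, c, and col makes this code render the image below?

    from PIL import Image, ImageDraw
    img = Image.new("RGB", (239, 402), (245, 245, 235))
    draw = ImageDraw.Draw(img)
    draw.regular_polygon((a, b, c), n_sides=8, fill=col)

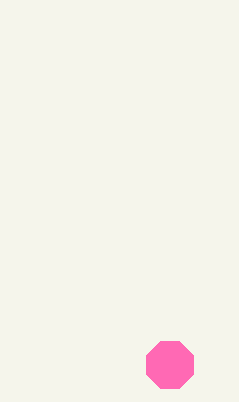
a = 170; b = 365; c = 25; col = 'hotpink'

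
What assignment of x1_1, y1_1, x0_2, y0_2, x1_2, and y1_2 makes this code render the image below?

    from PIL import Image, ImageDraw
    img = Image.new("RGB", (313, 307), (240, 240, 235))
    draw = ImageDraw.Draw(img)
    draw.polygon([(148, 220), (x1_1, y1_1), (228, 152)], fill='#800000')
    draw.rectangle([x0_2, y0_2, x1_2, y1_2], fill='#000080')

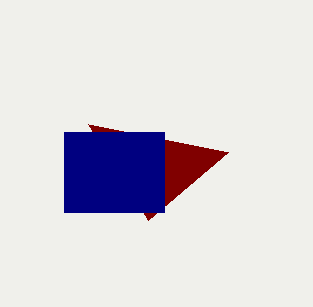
x1_1 = 88, y1_1 = 124, x0_2 = 64, y0_2 = 132, x1_2 = 164, y1_2 = 212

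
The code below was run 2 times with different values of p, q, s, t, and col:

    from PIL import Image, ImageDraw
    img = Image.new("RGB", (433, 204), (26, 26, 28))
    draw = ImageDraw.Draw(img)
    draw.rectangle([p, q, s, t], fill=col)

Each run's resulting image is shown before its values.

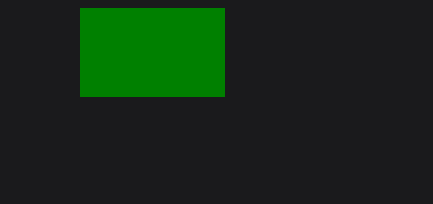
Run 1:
p = 80
q = 8
s = 224
t = 96
col = 'green'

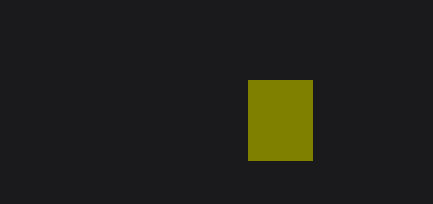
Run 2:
p = 248
q = 80
s = 312
t = 160
col = 'olive'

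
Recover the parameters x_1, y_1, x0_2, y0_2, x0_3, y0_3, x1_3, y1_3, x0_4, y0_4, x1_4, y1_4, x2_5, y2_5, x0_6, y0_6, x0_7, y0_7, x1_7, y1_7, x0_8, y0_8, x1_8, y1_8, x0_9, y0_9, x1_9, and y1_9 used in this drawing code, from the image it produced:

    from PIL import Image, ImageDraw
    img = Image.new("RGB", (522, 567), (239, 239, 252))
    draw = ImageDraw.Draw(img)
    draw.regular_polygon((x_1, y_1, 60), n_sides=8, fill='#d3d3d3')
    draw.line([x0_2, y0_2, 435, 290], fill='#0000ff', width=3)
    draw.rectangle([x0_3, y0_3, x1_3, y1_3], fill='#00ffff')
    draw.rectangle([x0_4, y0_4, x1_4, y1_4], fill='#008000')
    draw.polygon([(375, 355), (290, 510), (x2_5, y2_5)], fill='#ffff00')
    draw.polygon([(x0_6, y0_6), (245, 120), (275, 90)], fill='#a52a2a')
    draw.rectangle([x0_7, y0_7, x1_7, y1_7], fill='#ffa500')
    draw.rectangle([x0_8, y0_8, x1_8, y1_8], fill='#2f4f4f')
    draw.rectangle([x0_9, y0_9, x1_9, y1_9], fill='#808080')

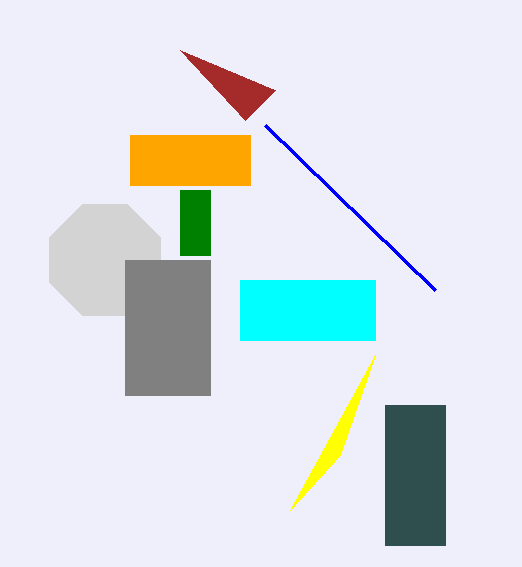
x_1 = 105
y_1 = 260
x0_2 = 265
y0_2 = 125
x0_3 = 240
y0_3 = 280
x1_3 = 375
y1_3 = 340
x0_4 = 180
y0_4 = 190
x1_4 = 210
y1_4 = 255
x2_5 = 340
y2_5 = 455
x0_6 = 180
y0_6 = 50
x0_7 = 130
y0_7 = 135
x1_7 = 250
y1_7 = 185
x0_8 = 385
y0_8 = 405
x1_8 = 445
y1_8 = 545
x0_9 = 125
y0_9 = 260
x1_9 = 210
y1_9 = 395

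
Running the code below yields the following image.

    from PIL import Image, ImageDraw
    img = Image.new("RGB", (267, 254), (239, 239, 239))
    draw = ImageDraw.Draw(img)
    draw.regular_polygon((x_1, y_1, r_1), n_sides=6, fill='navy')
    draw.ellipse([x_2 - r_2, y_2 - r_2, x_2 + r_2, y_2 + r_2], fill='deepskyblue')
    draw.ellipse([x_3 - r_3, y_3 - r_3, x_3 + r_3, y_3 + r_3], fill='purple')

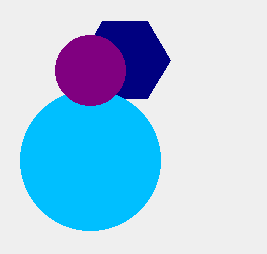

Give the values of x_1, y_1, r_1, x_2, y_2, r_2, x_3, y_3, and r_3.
x_1 = 125, y_1 = 60, r_1 = 45, x_2 = 90, y_2 = 160, r_2 = 70, x_3 = 90, y_3 = 70, r_3 = 35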